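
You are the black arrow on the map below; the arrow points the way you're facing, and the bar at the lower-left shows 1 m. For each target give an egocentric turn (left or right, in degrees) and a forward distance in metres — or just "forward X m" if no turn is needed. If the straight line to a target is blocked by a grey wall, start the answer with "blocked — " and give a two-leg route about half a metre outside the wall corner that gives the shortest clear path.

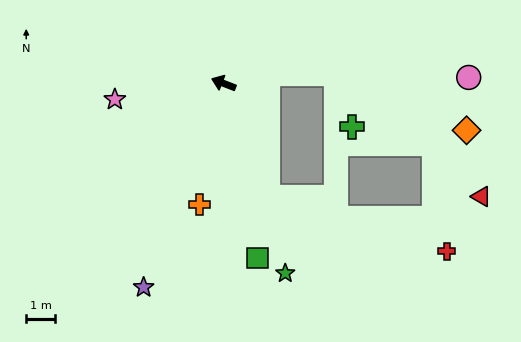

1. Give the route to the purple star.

turn left 90°, forward 7.7 m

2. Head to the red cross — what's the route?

blocked — turn left 133°, forward 4.3 m, then turn left 51°, forward 6.5 m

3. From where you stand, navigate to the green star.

turn left 129°, forward 7.0 m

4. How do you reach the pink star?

turn left 30°, forward 3.9 m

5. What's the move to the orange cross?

turn left 100°, forward 4.3 m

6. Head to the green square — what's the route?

turn left 122°, forward 6.2 m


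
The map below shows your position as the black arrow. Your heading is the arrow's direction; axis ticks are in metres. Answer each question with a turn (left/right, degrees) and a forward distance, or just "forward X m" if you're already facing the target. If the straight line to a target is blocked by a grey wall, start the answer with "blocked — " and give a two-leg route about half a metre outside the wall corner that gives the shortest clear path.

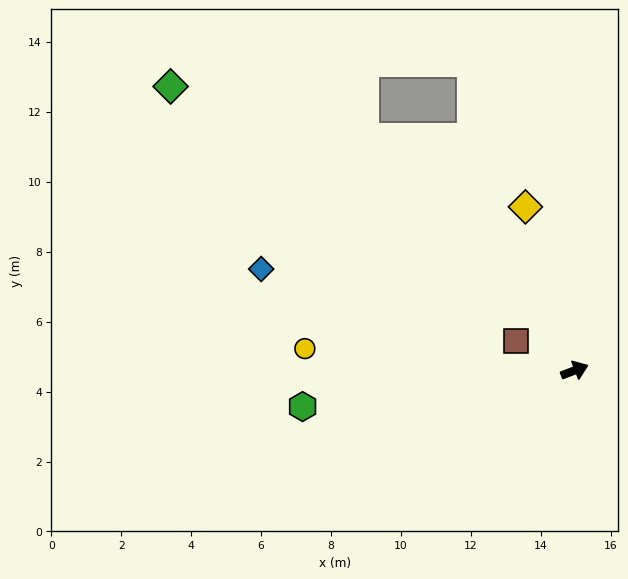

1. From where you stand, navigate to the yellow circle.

turn left 154°, forward 7.7 m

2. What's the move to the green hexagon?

turn left 167°, forward 7.8 m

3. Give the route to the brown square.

turn left 132°, forward 1.9 m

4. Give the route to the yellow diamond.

turn left 86°, forward 4.9 m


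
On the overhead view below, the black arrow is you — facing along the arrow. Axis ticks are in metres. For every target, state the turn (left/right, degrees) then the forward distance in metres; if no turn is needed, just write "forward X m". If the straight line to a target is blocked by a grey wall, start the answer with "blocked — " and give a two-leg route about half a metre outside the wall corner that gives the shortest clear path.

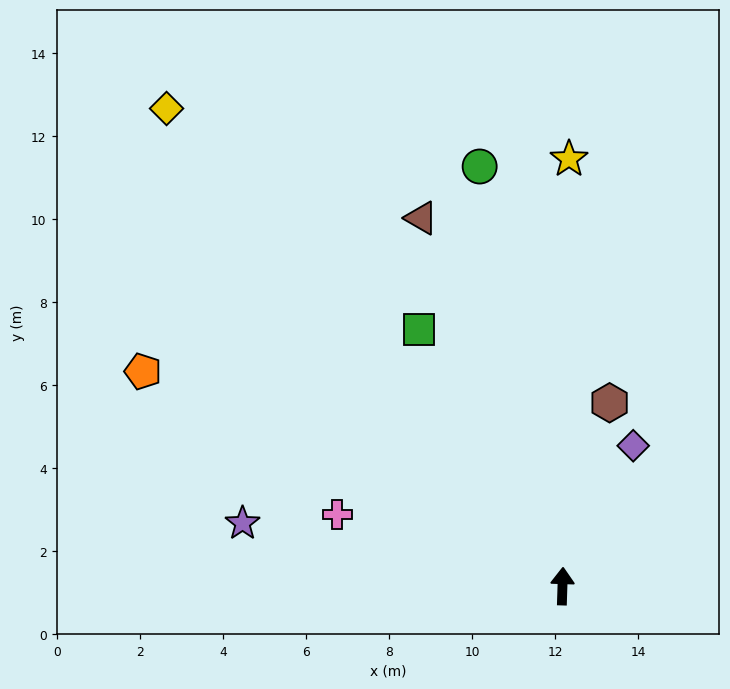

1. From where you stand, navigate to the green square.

turn left 31°, forward 7.1 m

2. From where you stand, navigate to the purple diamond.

turn right 25°, forward 3.8 m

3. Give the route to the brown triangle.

turn left 23°, forward 9.5 m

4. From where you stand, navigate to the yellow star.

forward 10.3 m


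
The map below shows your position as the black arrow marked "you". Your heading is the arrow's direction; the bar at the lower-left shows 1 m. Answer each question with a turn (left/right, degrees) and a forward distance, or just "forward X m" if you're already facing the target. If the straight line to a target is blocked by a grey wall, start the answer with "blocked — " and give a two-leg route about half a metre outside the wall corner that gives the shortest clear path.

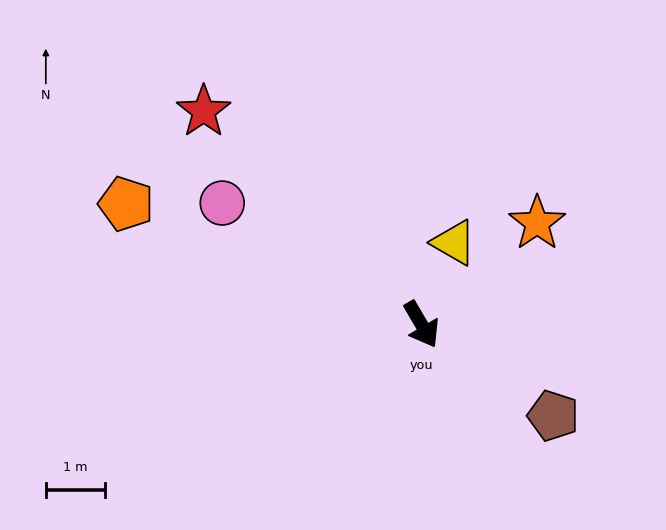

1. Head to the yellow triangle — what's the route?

turn left 128°, forward 1.5 m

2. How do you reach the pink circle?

turn right 152°, forward 3.9 m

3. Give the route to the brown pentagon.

turn left 25°, forward 2.7 m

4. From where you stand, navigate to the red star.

turn right 165°, forward 5.1 m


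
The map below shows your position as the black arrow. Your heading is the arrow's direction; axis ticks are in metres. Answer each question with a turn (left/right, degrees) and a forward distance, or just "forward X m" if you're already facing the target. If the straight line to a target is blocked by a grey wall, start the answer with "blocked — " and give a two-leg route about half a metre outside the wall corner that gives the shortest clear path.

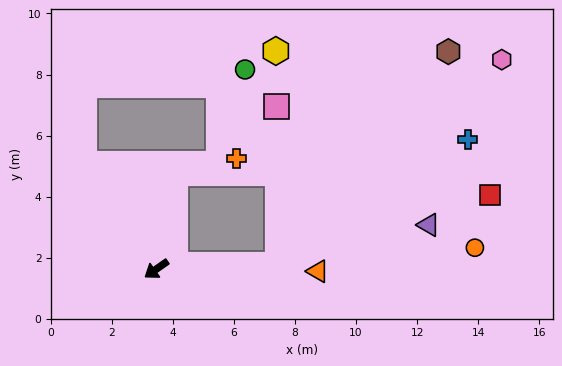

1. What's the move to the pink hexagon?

blocked — turn left 147°, forward 4.0 m, then turn left 40°, forward 9.9 m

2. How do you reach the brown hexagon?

blocked — turn left 147°, forward 4.0 m, then turn left 49°, forward 8.9 m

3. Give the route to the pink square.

blocked — turn left 147°, forward 4.0 m, then turn left 88°, forward 5.2 m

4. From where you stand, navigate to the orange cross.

blocked — turn right 136°, forward 3.2 m, then turn right 66°, forward 2.1 m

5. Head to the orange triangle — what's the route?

turn left 144°, forward 5.3 m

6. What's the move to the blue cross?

blocked — turn left 147°, forward 4.0 m, then turn left 31°, forward 7.4 m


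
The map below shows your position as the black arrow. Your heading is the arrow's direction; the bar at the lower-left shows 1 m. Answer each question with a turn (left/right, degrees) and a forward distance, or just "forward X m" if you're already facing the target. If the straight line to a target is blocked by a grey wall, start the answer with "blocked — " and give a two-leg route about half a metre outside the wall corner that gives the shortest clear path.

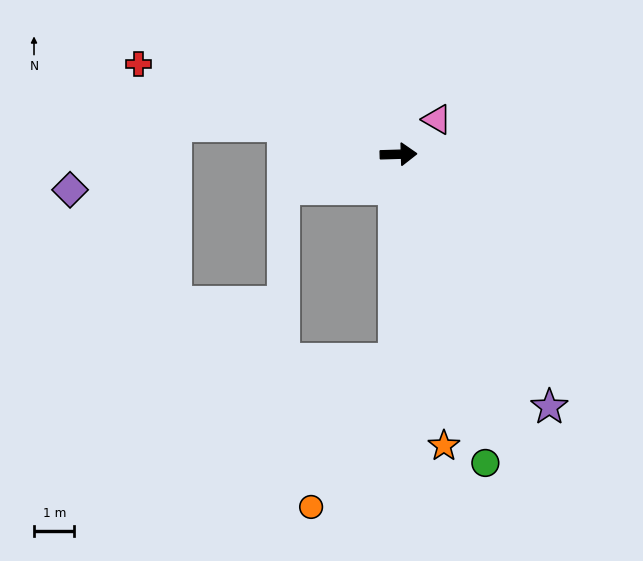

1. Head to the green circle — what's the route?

turn right 76°, forward 7.9 m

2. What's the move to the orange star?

turn right 83°, forward 7.3 m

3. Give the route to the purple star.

turn right 61°, forward 7.3 m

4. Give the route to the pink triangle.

turn left 41°, forward 1.3 m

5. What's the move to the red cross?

turn left 159°, forward 6.8 m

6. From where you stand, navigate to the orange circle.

blocked — turn right 93°, forward 5.1 m, then turn right 29°, forward 4.2 m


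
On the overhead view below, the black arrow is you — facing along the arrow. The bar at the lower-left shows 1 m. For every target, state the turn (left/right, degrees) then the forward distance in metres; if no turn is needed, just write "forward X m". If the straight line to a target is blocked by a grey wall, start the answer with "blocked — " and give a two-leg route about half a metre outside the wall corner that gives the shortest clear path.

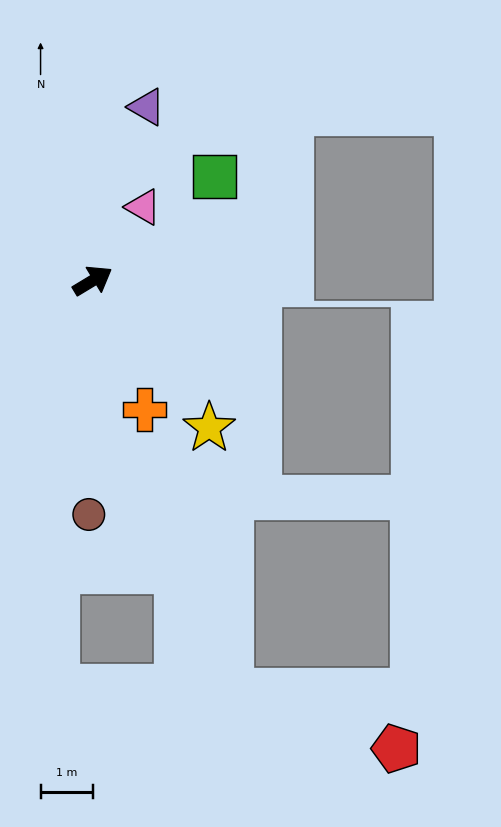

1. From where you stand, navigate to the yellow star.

turn right 83°, forward 3.6 m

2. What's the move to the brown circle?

turn right 122°, forward 4.4 m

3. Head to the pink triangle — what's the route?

turn left 24°, forward 1.7 m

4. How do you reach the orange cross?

turn right 99°, forward 2.6 m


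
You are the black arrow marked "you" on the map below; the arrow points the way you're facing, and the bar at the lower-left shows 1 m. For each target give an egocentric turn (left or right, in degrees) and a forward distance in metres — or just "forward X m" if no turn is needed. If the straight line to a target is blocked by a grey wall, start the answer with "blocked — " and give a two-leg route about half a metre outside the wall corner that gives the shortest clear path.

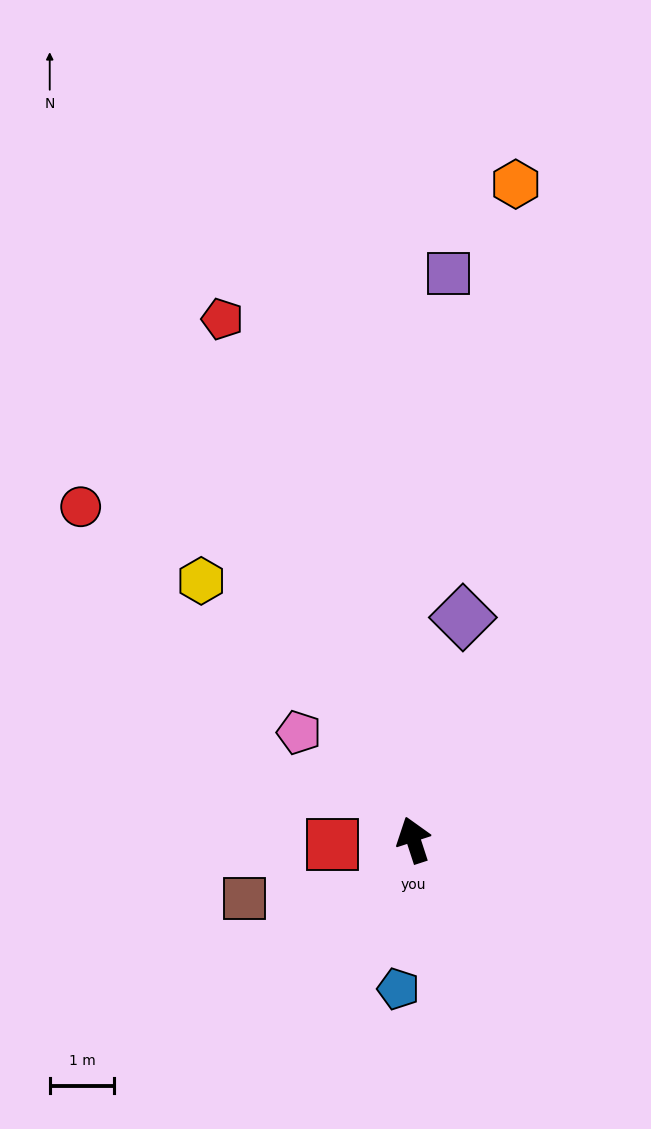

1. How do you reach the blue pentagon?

turn left 156°, forward 2.3 m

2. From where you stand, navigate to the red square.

turn left 75°, forward 1.3 m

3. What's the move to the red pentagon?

turn left 2°, forward 8.6 m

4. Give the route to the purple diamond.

turn right 31°, forward 3.5 m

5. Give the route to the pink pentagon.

turn left 29°, forward 2.4 m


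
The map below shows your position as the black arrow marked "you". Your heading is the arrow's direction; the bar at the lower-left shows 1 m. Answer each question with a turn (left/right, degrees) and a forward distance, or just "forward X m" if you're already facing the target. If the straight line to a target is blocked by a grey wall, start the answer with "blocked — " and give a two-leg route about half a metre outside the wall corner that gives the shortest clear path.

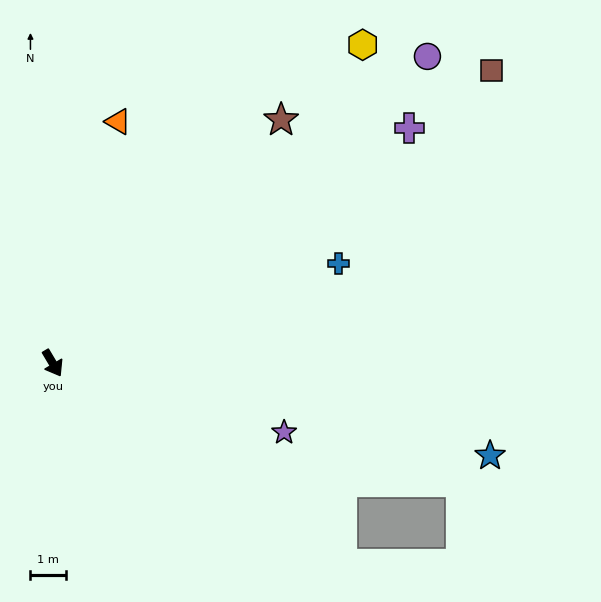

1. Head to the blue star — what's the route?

turn left 47°, forward 12.6 m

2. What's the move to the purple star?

turn left 43°, forward 6.8 m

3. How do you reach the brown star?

turn left 106°, forward 9.4 m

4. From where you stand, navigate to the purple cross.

turn left 93°, forward 12.0 m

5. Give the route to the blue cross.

turn left 78°, forward 8.5 m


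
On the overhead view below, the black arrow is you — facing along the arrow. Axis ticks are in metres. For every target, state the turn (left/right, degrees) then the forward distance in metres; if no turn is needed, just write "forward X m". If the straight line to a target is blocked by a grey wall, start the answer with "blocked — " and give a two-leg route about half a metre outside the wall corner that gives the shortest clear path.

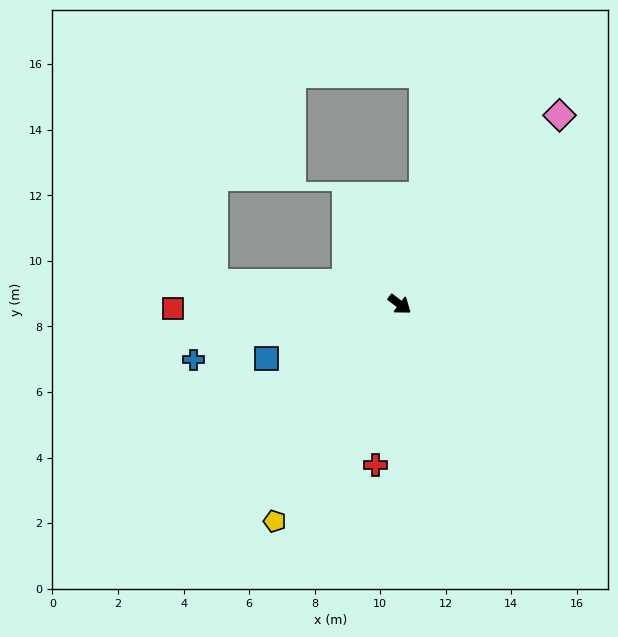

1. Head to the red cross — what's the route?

turn right 61°, forward 4.9 m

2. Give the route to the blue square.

turn right 121°, forward 4.4 m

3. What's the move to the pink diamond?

turn left 87°, forward 7.5 m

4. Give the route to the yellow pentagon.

turn right 83°, forward 7.6 m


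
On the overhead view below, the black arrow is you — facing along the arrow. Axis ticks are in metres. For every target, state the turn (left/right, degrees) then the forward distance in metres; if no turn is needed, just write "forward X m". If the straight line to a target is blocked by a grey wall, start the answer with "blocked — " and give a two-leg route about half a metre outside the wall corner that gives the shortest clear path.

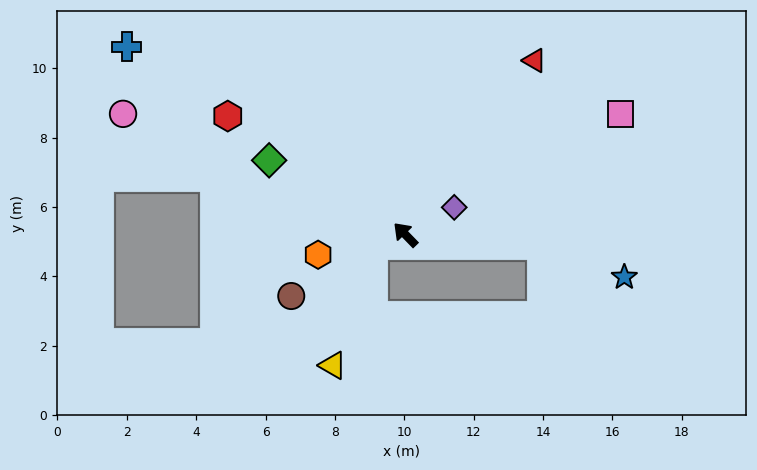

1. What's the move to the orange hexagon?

turn left 59°, forward 2.6 m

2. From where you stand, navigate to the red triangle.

turn right 81°, forward 6.2 m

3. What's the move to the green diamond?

turn left 17°, forward 4.5 m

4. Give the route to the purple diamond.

turn right 105°, forward 1.6 m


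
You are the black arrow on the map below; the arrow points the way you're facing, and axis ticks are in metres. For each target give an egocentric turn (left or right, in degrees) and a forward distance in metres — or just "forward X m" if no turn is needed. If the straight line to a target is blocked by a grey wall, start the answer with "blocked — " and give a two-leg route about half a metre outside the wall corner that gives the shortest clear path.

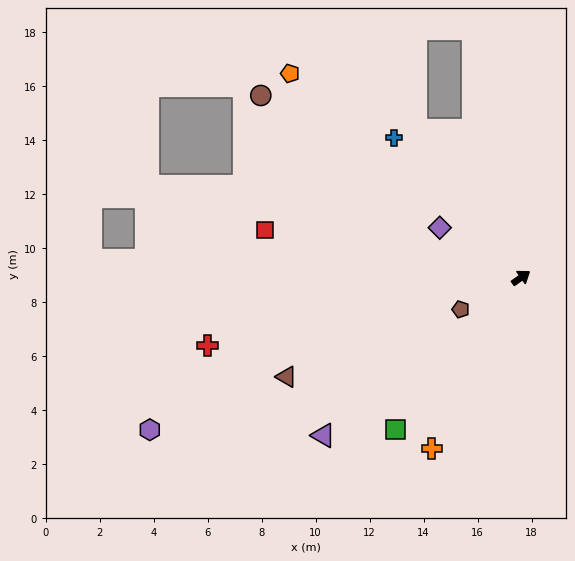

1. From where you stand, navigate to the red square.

turn left 134°, forward 9.6 m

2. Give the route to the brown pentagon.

turn left 172°, forward 2.5 m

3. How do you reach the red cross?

turn left 157°, forward 11.9 m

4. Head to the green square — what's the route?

turn right 165°, forward 7.3 m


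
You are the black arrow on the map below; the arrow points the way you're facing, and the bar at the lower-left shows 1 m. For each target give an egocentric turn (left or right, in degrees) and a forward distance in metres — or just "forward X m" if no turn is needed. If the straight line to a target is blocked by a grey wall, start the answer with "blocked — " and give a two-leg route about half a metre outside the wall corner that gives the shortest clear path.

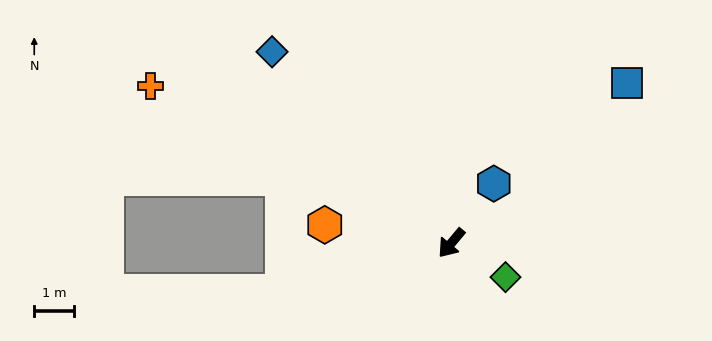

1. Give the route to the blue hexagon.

turn right 176°, forward 1.8 m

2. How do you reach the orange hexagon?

turn right 58°, forward 3.2 m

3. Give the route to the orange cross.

turn right 78°, forward 8.5 m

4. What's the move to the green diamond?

turn left 98°, forward 1.6 m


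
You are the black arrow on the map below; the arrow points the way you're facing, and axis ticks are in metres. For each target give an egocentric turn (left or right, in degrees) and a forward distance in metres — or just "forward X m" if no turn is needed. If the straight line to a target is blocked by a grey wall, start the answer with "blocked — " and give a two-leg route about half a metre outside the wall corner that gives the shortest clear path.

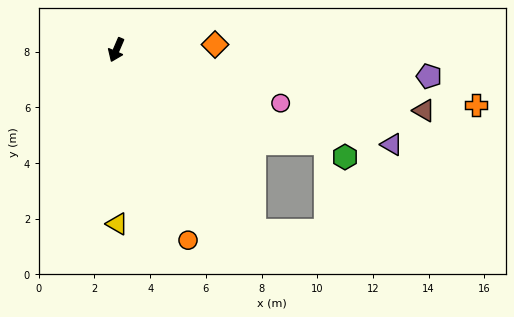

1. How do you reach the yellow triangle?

turn left 24°, forward 6.2 m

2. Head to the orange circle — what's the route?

turn left 44°, forward 7.3 m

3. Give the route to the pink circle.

turn left 95°, forward 6.2 m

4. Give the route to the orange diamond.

turn left 116°, forward 3.6 m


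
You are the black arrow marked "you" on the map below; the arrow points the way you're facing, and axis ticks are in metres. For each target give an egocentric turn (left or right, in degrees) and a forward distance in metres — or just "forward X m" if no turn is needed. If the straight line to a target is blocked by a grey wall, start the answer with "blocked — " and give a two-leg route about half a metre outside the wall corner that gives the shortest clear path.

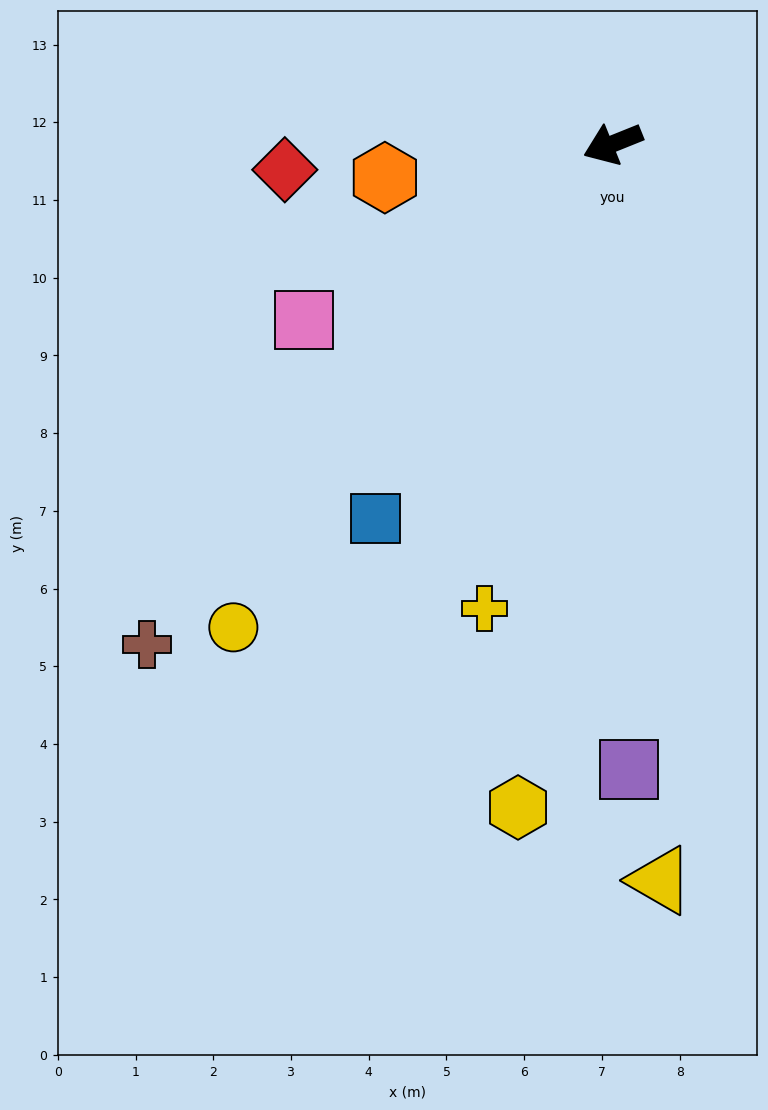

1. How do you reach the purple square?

turn left 70°, forward 8.1 m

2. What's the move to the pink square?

turn left 8°, forward 4.6 m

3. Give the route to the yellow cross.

turn left 53°, forward 6.2 m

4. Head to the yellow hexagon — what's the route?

turn left 60°, forward 8.6 m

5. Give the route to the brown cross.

turn left 25°, forward 8.8 m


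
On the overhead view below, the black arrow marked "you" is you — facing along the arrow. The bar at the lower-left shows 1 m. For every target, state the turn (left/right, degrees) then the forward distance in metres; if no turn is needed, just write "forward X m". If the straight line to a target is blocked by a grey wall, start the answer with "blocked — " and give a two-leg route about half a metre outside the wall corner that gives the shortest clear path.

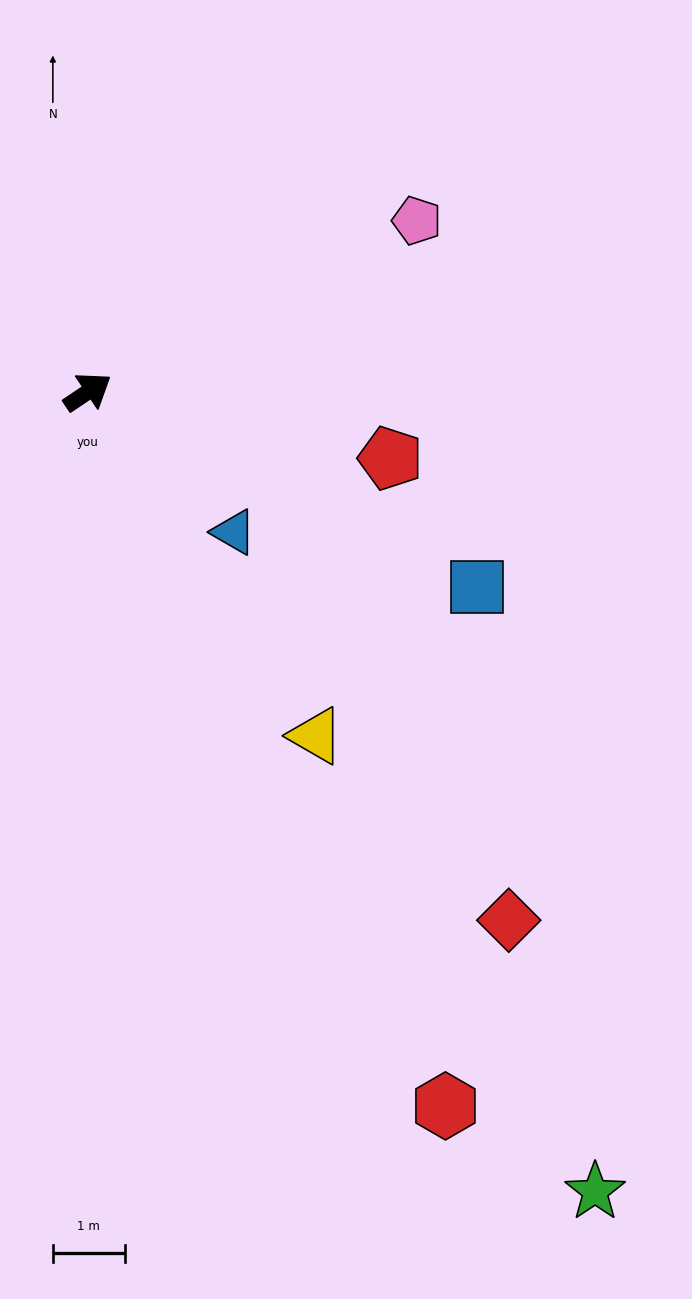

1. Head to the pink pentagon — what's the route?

turn right 6°, forward 5.1 m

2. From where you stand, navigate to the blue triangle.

turn right 78°, forward 2.8 m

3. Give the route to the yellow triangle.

turn right 90°, forward 5.7 m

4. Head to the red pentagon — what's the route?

turn right 46°, forward 4.3 m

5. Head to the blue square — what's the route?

turn right 61°, forward 6.0 m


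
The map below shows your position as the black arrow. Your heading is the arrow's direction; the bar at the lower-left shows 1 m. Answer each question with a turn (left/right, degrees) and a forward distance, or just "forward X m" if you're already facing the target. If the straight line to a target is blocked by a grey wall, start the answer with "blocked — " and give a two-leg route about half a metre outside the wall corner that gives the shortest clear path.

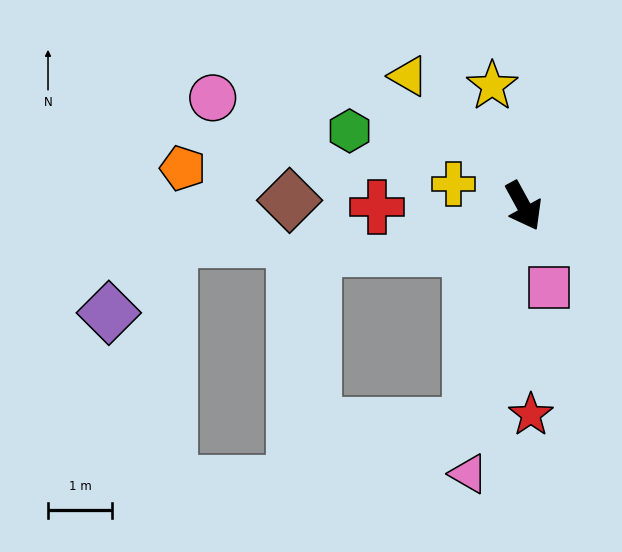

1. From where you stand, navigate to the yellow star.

turn left 166°, forward 1.9 m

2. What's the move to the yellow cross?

turn right 136°, forward 1.1 m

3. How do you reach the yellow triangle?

turn right 167°, forward 2.7 m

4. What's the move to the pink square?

turn right 11°, forward 1.3 m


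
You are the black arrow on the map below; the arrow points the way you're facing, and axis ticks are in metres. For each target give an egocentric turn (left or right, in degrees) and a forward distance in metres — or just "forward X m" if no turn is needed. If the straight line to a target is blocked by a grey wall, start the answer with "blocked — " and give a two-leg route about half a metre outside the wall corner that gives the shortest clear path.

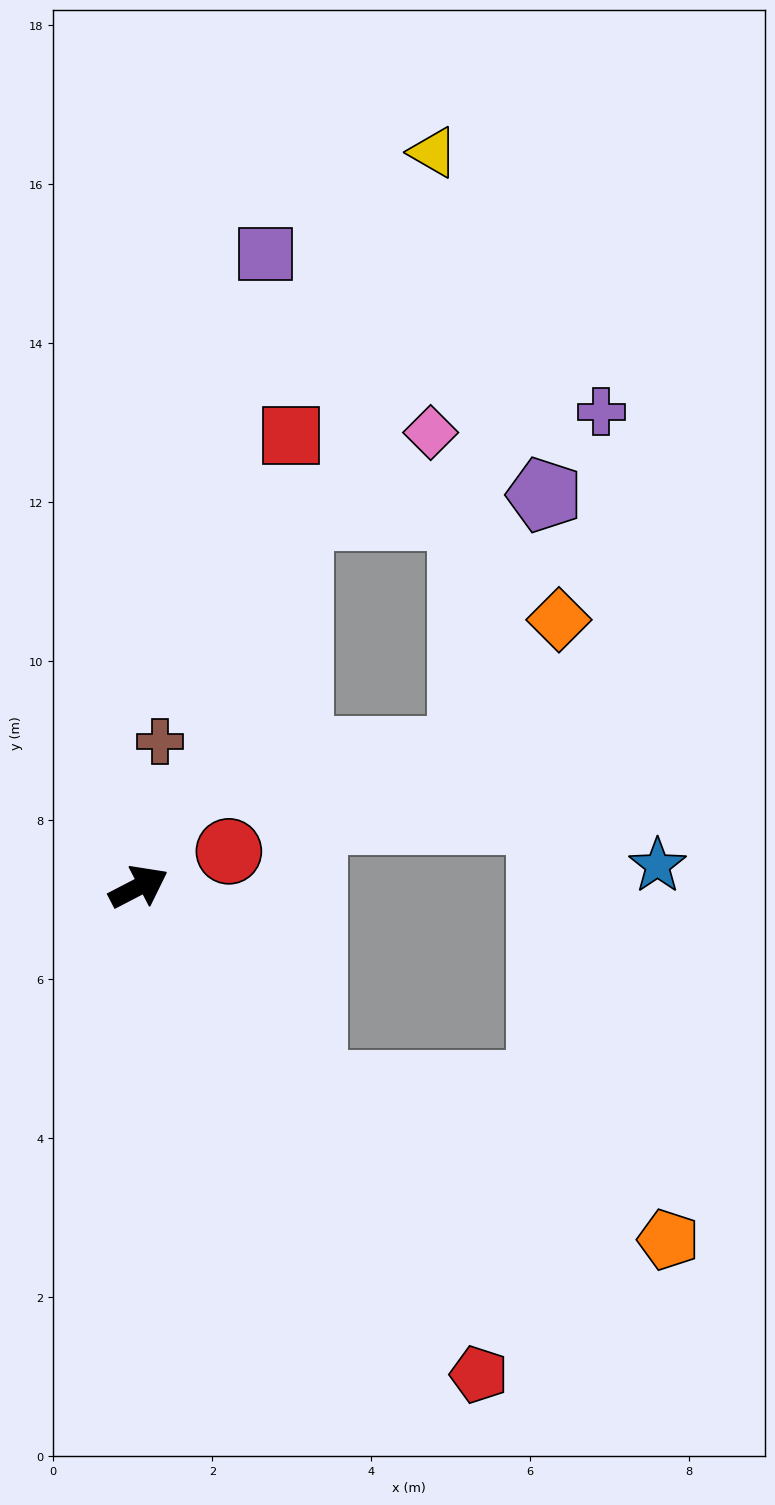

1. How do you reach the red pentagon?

turn right 83°, forward 7.5 m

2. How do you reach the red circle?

turn right 6°, forward 1.2 m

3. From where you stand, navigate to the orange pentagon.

blocked — turn right 76°, forward 3.3 m, then turn left 25°, forward 4.9 m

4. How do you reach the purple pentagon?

blocked — turn left 39°, forward 5.1 m, then turn right 61°, forward 3.1 m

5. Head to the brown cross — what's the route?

turn left 54°, forward 1.9 m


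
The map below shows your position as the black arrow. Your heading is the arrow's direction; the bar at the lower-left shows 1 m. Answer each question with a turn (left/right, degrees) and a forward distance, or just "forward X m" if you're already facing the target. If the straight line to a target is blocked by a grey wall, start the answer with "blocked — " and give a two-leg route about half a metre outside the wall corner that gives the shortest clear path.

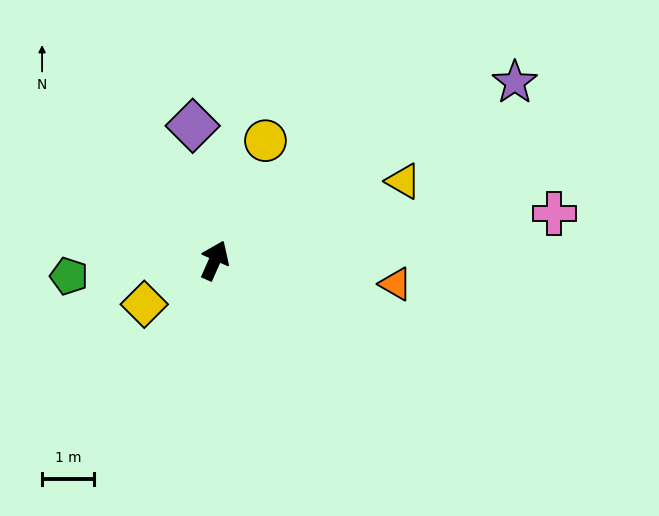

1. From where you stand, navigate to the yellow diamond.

turn left 146°, forward 1.6 m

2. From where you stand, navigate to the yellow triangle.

turn right 43°, forward 3.9 m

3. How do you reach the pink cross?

turn right 58°, forward 6.6 m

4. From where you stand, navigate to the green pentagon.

turn left 120°, forward 2.8 m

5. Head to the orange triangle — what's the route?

turn right 74°, forward 3.5 m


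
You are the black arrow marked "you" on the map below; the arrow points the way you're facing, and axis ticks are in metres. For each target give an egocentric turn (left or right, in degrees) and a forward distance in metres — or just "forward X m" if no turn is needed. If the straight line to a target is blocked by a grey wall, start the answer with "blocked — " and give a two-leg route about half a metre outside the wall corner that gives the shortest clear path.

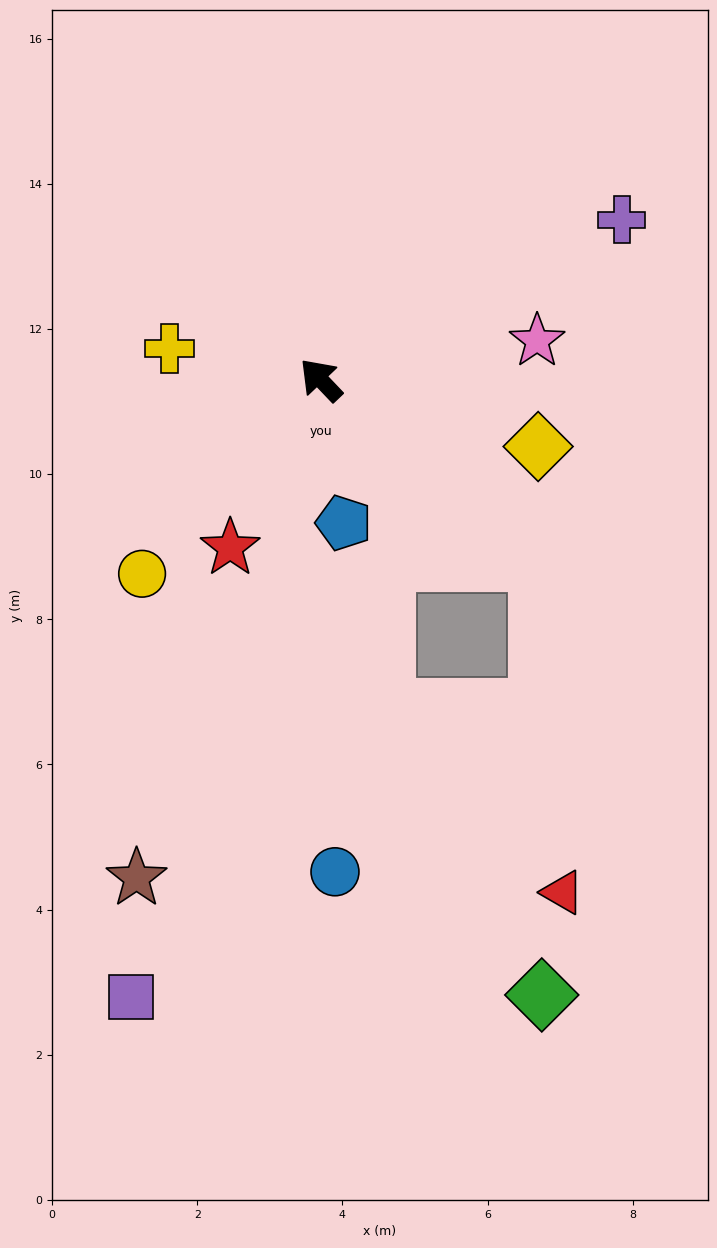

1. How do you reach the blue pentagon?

turn left 146°, forward 2.0 m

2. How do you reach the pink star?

turn right 123°, forward 3.0 m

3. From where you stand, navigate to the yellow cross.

turn left 35°, forward 2.1 m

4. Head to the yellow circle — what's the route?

turn left 94°, forward 3.6 m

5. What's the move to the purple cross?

turn right 106°, forward 4.7 m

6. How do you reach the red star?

turn left 108°, forward 2.6 m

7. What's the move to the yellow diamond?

turn right 151°, forward 3.1 m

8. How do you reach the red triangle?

blocked — turn right 173°, forward 3.9 m, then turn right 47°, forward 4.6 m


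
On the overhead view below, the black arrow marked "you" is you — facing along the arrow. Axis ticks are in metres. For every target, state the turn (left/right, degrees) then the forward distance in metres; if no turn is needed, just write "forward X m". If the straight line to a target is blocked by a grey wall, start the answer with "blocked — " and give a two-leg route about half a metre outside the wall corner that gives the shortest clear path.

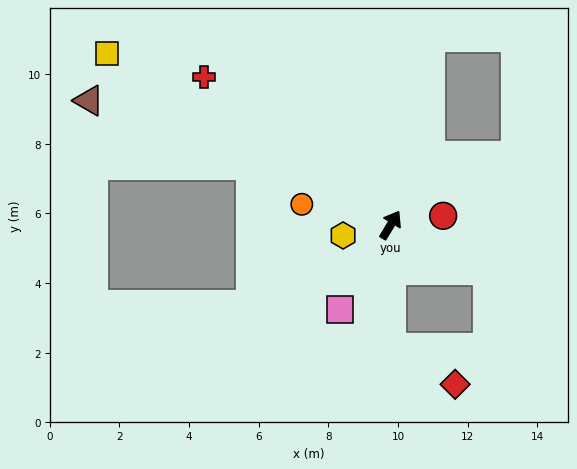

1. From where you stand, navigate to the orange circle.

turn left 108°, forward 2.6 m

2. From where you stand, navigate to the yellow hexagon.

turn left 134°, forward 1.4 m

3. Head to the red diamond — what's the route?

blocked — turn right 149°, forward 3.5 m, then turn left 61°, forward 2.1 m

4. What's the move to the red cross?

turn left 83°, forward 6.8 m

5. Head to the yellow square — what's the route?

turn left 90°, forward 9.5 m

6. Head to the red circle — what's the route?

turn right 49°, forward 1.5 m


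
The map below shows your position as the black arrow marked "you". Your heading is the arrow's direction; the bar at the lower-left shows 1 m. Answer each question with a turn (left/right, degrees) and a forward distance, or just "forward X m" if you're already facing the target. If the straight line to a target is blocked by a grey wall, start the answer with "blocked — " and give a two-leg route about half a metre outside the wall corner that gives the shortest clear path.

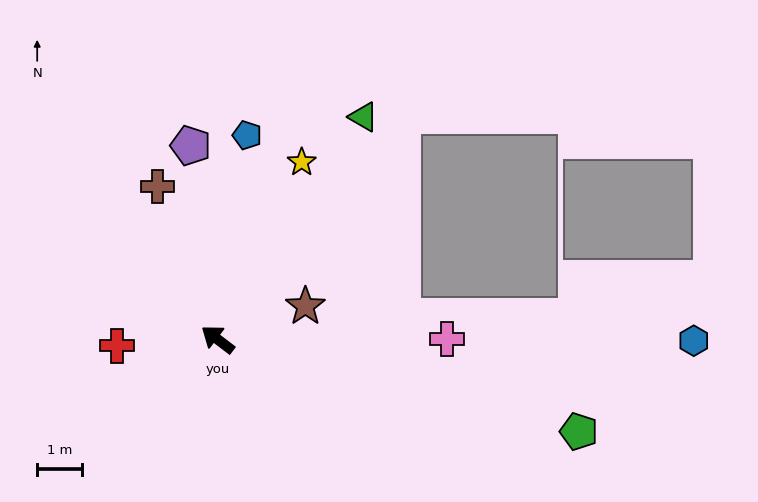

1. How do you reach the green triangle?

turn right 86°, forward 6.0 m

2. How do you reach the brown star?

turn right 122°, forward 2.1 m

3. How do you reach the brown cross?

turn right 31°, forward 3.7 m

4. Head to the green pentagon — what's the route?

turn right 157°, forward 8.4 m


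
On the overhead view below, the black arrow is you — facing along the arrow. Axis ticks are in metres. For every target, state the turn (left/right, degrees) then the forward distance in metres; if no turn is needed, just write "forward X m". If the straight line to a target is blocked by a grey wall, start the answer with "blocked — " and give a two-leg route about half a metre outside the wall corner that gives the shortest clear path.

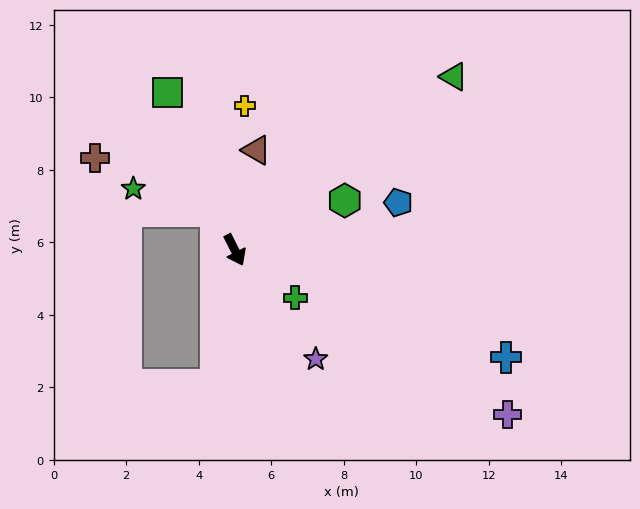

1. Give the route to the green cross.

turn left 25°, forward 2.1 m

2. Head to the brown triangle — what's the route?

turn left 141°, forward 2.8 m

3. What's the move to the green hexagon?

turn left 87°, forward 3.3 m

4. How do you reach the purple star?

turn left 10°, forward 3.7 m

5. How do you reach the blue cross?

turn left 42°, forward 8.1 m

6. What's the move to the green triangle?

turn left 102°, forward 7.7 m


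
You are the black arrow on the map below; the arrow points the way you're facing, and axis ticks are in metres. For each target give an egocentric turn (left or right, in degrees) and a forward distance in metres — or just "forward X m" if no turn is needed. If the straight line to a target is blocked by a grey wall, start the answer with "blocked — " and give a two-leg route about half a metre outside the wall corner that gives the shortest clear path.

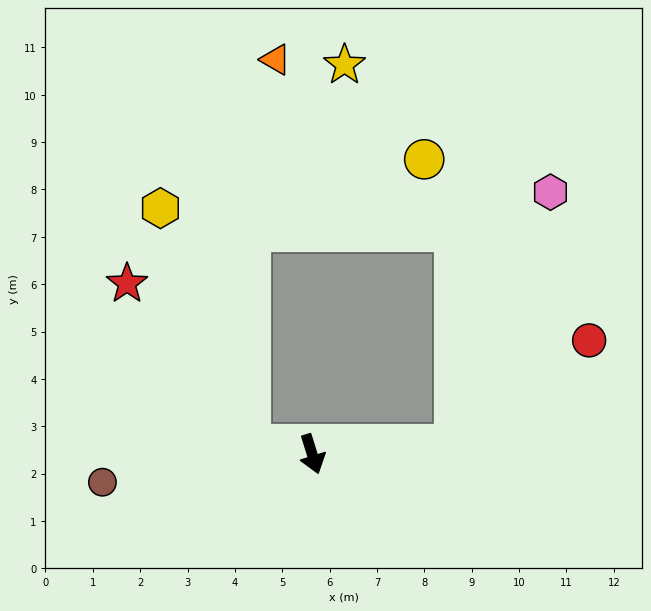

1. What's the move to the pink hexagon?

blocked — turn left 77°, forward 3.0 m, then turn left 65°, forward 5.7 m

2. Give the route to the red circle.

blocked — turn left 77°, forward 3.0 m, then turn left 33°, forward 3.6 m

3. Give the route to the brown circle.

turn right 100°, forward 4.5 m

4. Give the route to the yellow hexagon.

blocked — turn right 116°, forward 1.3 m, then turn right 60°, forward 5.3 m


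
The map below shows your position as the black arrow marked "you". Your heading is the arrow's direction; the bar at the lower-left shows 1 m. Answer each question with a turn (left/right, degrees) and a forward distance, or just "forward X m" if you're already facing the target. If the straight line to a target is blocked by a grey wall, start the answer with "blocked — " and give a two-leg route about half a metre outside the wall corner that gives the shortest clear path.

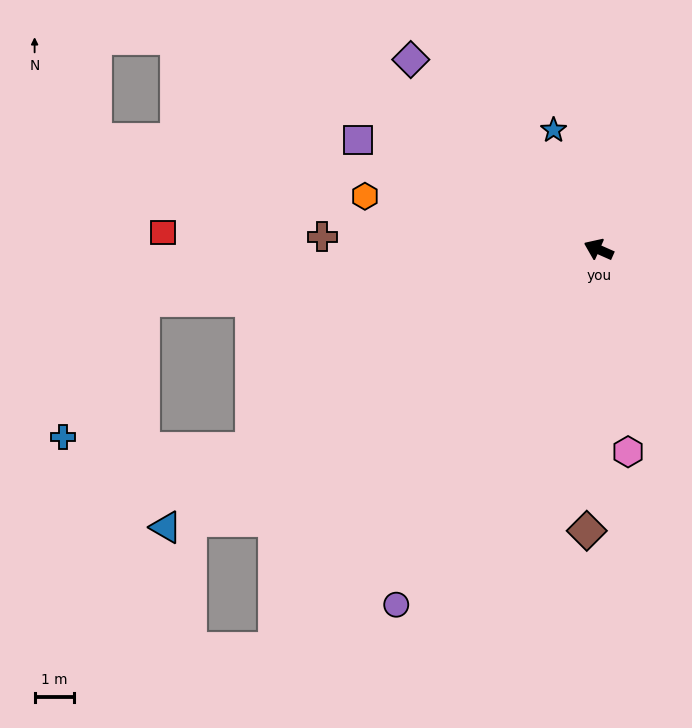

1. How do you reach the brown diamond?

turn left 111°, forward 7.2 m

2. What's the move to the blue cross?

blocked — turn left 30°, forward 11.6 m, then turn left 54°, forward 4.0 m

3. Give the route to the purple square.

forward 6.7 m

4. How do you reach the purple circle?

turn left 84°, forward 10.4 m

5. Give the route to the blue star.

turn right 45°, forward 3.2 m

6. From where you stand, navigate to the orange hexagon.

turn left 11°, forward 6.1 m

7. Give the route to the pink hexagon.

turn left 122°, forward 5.2 m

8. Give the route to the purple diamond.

turn right 21°, forward 6.8 m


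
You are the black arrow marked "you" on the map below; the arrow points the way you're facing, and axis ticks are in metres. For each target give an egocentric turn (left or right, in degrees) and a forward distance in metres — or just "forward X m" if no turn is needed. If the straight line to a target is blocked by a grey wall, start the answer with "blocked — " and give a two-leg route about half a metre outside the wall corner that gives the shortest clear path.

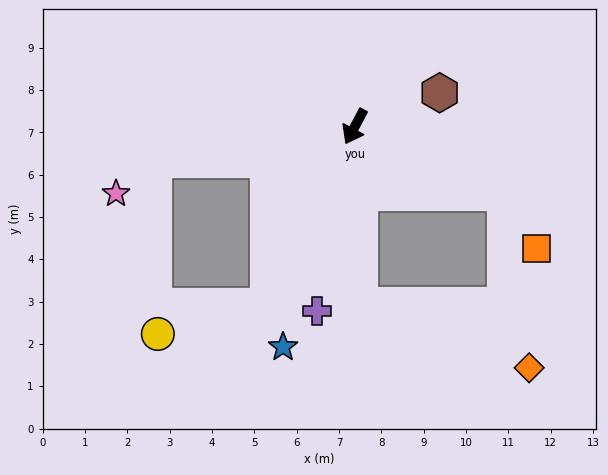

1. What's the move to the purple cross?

turn left 16°, forward 4.4 m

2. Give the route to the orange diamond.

blocked — turn left 30°, forward 4.2 m, then turn left 68°, forward 4.3 m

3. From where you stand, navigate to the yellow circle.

blocked — turn left 2°, forward 4.7 m, then turn right 50°, forward 2.7 m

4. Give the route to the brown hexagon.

turn left 140°, forward 2.2 m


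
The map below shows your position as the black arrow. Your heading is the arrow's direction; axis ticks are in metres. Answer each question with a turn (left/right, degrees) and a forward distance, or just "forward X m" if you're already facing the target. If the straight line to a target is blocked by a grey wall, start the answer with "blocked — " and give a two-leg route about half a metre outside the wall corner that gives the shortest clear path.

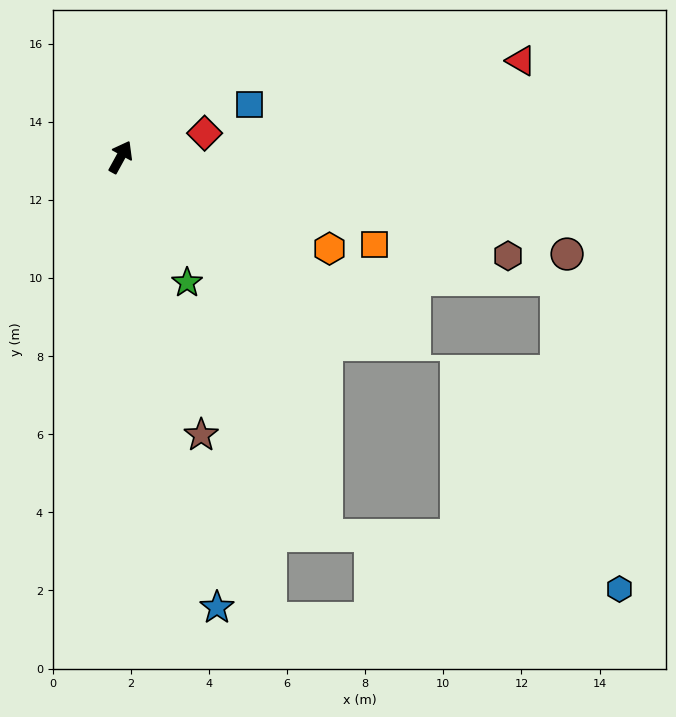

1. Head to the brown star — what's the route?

turn right 135°, forward 7.4 m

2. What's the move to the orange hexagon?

turn right 85°, forward 5.8 m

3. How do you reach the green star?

turn right 123°, forward 3.6 m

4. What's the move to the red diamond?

turn right 45°, forward 2.2 m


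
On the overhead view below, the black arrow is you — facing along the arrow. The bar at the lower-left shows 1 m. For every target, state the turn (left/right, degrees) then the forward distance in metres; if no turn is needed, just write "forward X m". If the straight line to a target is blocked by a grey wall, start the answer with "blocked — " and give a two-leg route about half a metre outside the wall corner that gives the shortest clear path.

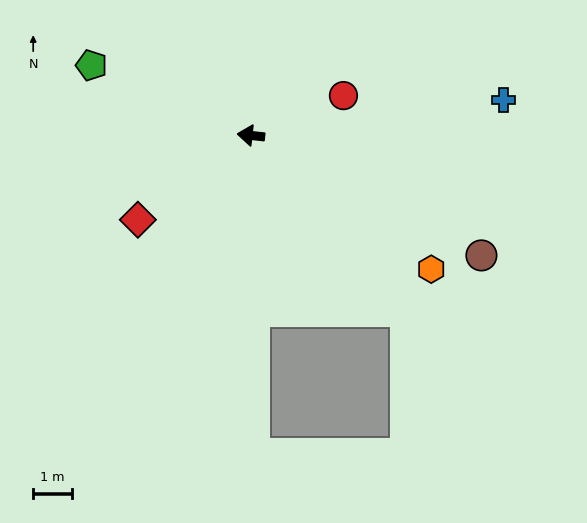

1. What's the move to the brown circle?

turn left 159°, forward 6.8 m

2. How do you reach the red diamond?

turn left 43°, forward 3.7 m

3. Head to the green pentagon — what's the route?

turn right 17°, forward 4.5 m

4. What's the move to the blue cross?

turn right 166°, forward 6.6 m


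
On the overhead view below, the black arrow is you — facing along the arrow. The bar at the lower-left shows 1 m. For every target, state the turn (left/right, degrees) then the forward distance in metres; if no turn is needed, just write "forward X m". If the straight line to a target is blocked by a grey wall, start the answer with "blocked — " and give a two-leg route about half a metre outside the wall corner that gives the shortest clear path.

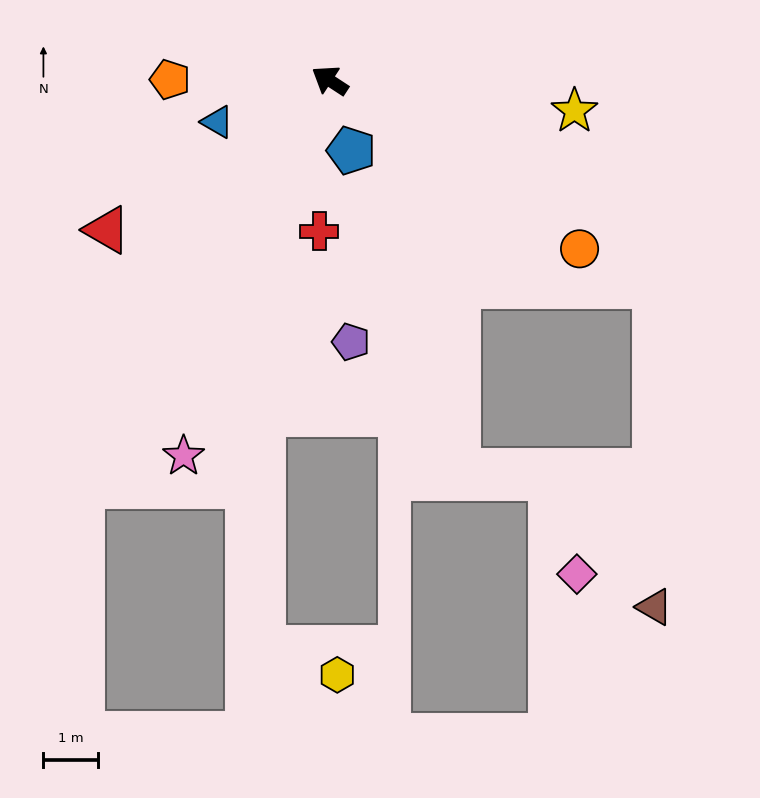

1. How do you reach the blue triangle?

turn left 53°, forward 2.2 m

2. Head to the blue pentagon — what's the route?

turn left 140°, forward 1.3 m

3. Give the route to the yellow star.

turn right 154°, forward 4.5 m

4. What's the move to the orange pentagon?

turn left 33°, forward 2.9 m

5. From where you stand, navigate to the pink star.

turn left 102°, forward 7.4 m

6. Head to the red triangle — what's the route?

turn left 67°, forward 4.9 m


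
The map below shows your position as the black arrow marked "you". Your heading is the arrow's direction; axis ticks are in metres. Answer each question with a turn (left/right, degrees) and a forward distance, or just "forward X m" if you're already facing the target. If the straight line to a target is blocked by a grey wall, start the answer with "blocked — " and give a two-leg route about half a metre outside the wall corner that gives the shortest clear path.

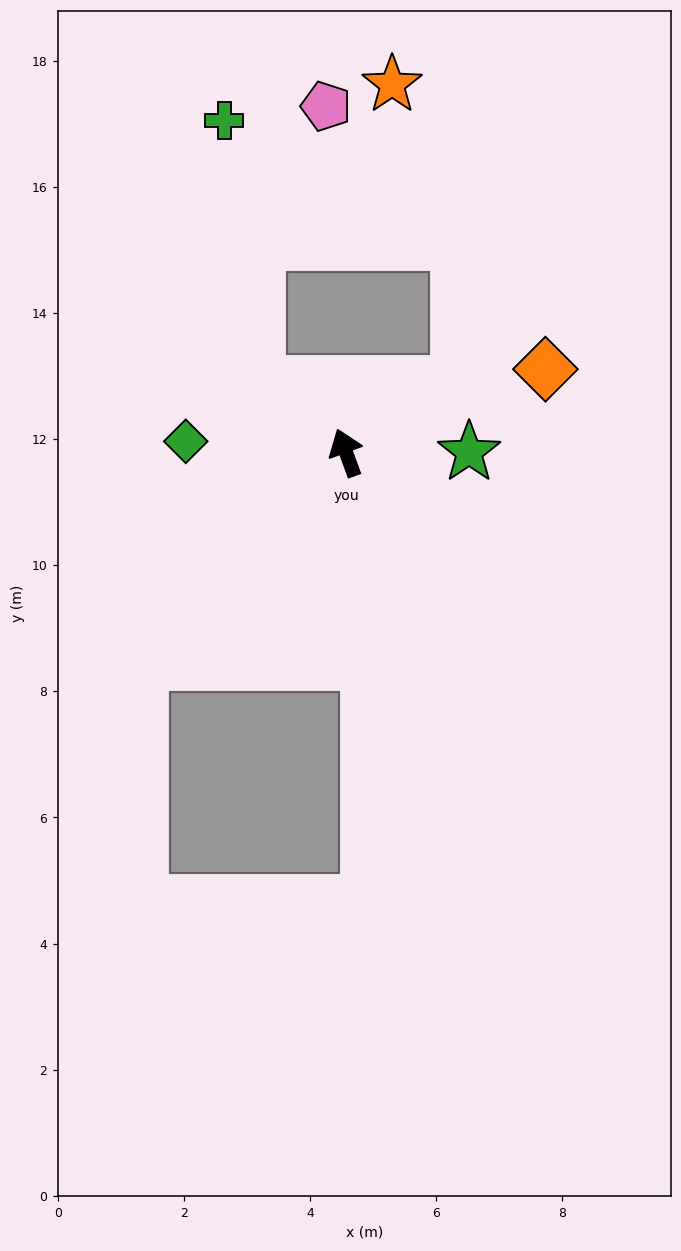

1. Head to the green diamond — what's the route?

turn left 66°, forward 2.5 m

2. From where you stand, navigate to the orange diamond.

turn right 87°, forward 3.4 m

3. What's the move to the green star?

turn right 110°, forward 2.0 m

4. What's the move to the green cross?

blocked — turn left 31°, forward 1.8 m, then turn right 44°, forward 4.2 m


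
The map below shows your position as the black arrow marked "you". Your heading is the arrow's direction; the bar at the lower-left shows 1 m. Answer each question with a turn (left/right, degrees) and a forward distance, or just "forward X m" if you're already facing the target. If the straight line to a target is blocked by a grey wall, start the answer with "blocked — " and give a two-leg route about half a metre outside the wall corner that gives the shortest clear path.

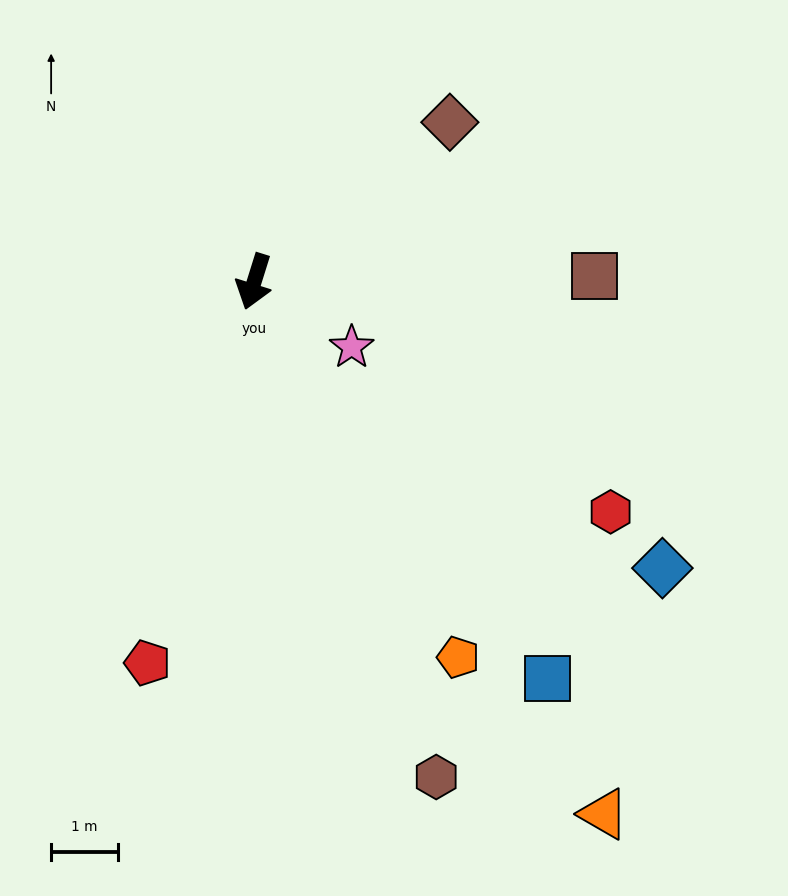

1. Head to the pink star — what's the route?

turn left 73°, forward 1.8 m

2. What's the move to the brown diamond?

turn left 147°, forward 3.8 m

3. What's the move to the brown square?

turn left 108°, forward 5.1 m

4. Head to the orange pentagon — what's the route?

turn left 46°, forward 6.4 m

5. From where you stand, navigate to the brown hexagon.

turn left 38°, forward 7.9 m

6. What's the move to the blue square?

turn left 54°, forward 7.4 m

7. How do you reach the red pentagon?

forward 5.9 m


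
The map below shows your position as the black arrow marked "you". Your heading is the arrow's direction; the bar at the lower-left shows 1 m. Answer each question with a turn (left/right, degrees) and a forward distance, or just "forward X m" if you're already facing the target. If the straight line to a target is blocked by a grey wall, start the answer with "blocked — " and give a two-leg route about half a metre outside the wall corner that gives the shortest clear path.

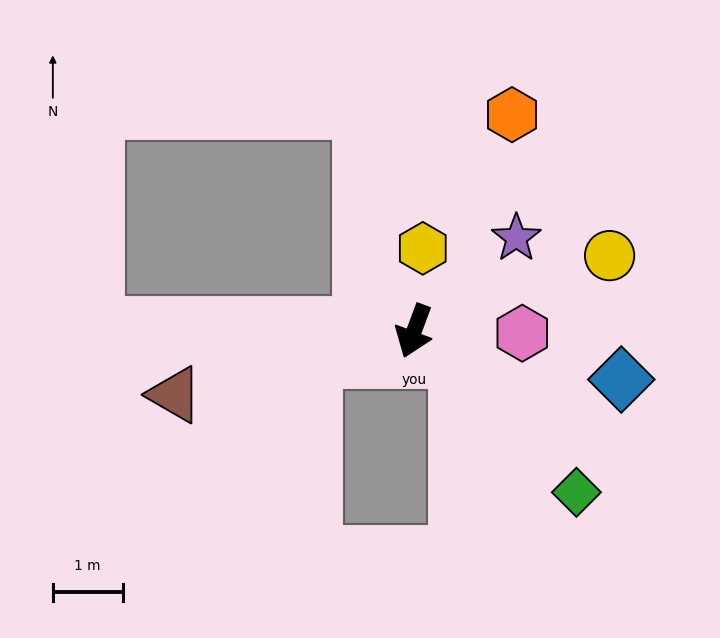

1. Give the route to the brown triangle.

turn right 55°, forward 3.6 m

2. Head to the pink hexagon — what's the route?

turn left 109°, forward 1.6 m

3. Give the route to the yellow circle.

turn left 132°, forward 3.0 m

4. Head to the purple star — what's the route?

turn left 153°, forward 2.0 m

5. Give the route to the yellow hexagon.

turn right 166°, forward 1.2 m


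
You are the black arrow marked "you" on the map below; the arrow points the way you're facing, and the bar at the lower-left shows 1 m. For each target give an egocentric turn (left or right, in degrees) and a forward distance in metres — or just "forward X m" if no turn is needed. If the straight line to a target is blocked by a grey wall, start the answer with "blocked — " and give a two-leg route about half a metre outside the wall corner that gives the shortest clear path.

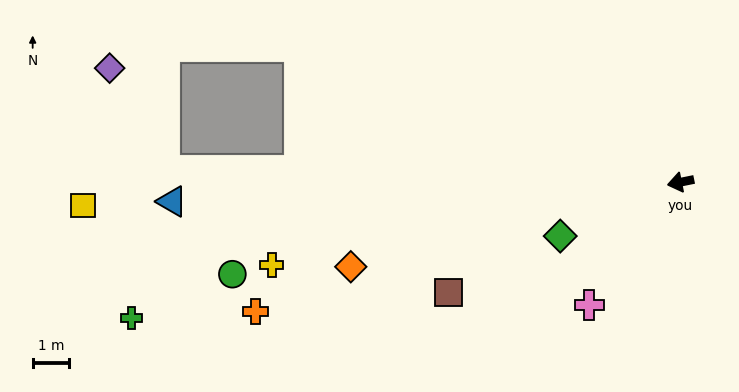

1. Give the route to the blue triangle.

turn right 9°, forward 14.0 m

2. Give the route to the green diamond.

turn left 13°, forward 3.6 m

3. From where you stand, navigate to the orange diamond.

turn left 3°, forward 9.4 m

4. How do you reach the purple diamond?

blocked — turn right 13°, forward 14.2 m, then turn right 60°, forward 3.2 m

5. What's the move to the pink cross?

turn left 42°, forward 4.2 m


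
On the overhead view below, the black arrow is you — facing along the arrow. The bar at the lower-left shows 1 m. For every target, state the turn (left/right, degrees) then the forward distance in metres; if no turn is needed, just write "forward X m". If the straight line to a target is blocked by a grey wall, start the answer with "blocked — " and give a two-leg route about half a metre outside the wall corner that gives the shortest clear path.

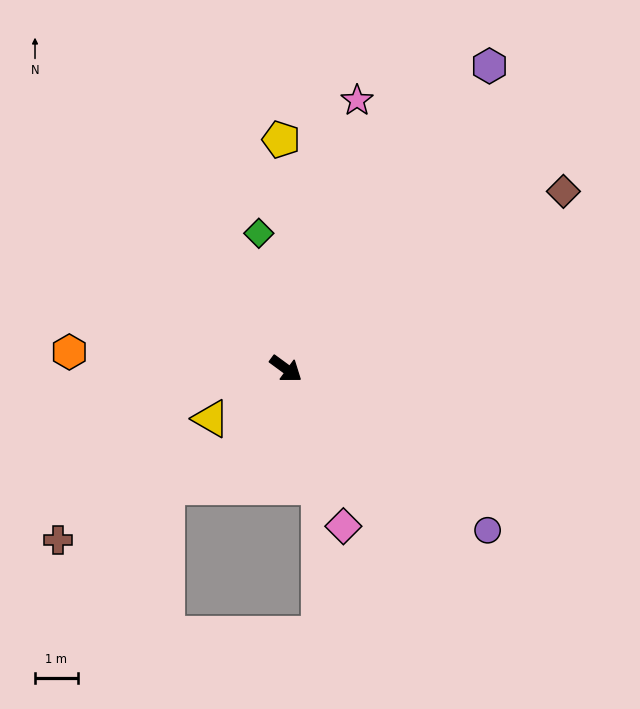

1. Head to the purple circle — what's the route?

turn right 2°, forward 6.0 m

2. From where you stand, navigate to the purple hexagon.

turn left 92°, forward 8.5 m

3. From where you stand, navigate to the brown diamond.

turn left 69°, forward 7.7 m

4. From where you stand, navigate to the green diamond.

turn left 138°, forward 3.2 m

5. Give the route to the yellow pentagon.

turn left 127°, forward 5.3 m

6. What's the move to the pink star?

turn left 111°, forward 6.5 m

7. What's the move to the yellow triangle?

turn right 110°, forward 2.1 m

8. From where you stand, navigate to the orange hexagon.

turn right 148°, forward 5.1 m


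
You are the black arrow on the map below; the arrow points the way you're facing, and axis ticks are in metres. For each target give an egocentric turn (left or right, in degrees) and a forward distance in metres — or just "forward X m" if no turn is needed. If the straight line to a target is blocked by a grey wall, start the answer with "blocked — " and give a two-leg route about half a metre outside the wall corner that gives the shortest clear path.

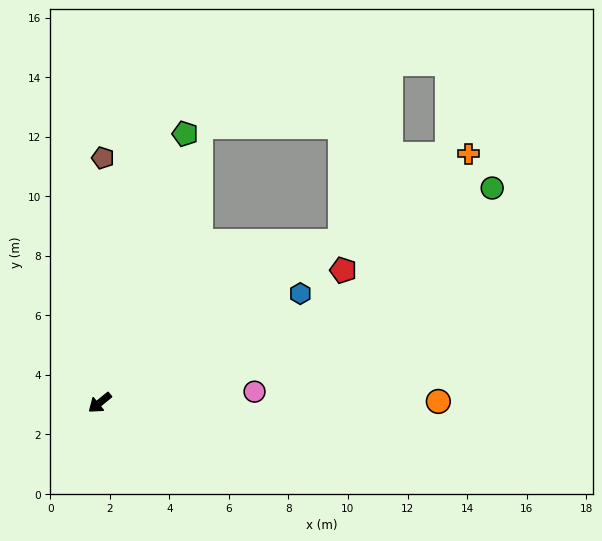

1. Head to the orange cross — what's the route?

turn left 175°, forward 14.9 m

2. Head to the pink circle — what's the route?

turn left 145°, forward 5.2 m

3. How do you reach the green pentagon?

turn right 147°, forward 9.5 m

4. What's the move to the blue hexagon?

turn left 170°, forward 7.7 m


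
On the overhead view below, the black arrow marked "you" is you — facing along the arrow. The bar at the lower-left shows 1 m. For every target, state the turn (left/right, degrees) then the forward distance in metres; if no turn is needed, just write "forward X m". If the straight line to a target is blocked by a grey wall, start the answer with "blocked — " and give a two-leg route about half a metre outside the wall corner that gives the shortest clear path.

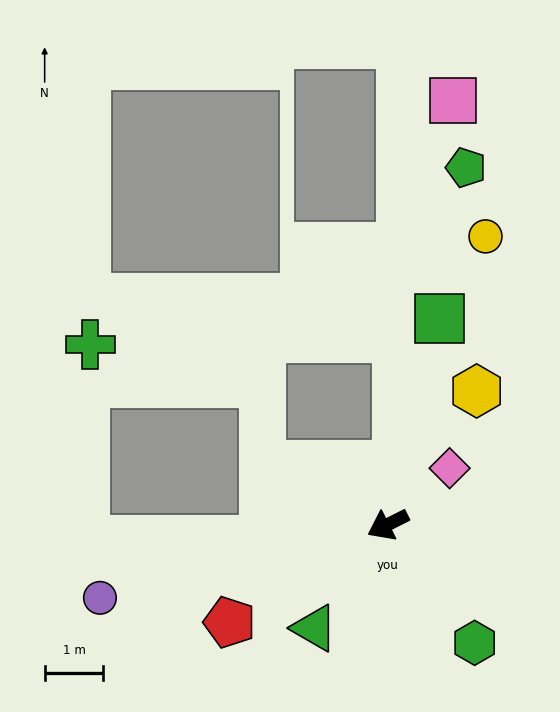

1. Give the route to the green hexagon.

turn left 100°, forward 2.5 m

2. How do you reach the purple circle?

turn right 12°, forward 5.1 m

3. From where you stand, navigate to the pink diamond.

turn right 164°, forward 1.4 m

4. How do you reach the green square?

turn right 131°, forward 3.6 m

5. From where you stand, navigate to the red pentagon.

turn left 5°, forward 3.2 m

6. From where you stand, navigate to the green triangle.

turn left 28°, forward 2.2 m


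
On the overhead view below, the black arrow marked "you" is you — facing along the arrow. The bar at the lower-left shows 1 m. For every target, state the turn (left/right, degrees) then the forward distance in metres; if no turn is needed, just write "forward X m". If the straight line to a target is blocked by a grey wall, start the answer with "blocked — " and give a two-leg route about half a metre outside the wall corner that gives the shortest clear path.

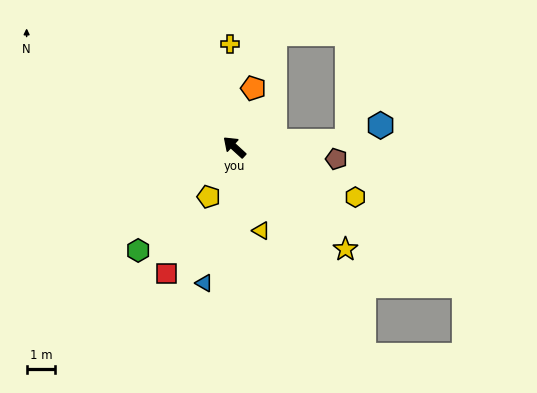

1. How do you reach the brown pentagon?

turn right 144°, forward 3.6 m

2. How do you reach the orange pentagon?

turn right 65°, forward 2.1 m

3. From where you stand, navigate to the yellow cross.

turn right 45°, forward 3.6 m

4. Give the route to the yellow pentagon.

turn left 105°, forward 1.9 m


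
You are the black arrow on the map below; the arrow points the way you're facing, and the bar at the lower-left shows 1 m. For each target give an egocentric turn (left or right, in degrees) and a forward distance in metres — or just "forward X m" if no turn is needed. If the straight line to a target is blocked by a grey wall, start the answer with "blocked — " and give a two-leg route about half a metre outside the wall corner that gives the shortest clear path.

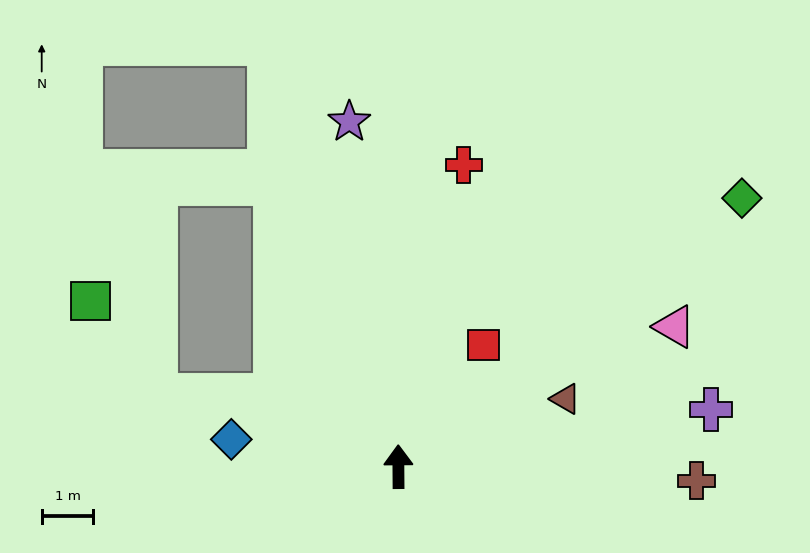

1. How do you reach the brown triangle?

turn right 68°, forward 3.5 m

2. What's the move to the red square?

turn right 35°, forward 2.9 m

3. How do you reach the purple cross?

turn right 80°, forward 6.2 m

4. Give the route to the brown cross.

turn right 93°, forward 5.8 m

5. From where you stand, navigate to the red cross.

turn right 13°, forward 6.0 m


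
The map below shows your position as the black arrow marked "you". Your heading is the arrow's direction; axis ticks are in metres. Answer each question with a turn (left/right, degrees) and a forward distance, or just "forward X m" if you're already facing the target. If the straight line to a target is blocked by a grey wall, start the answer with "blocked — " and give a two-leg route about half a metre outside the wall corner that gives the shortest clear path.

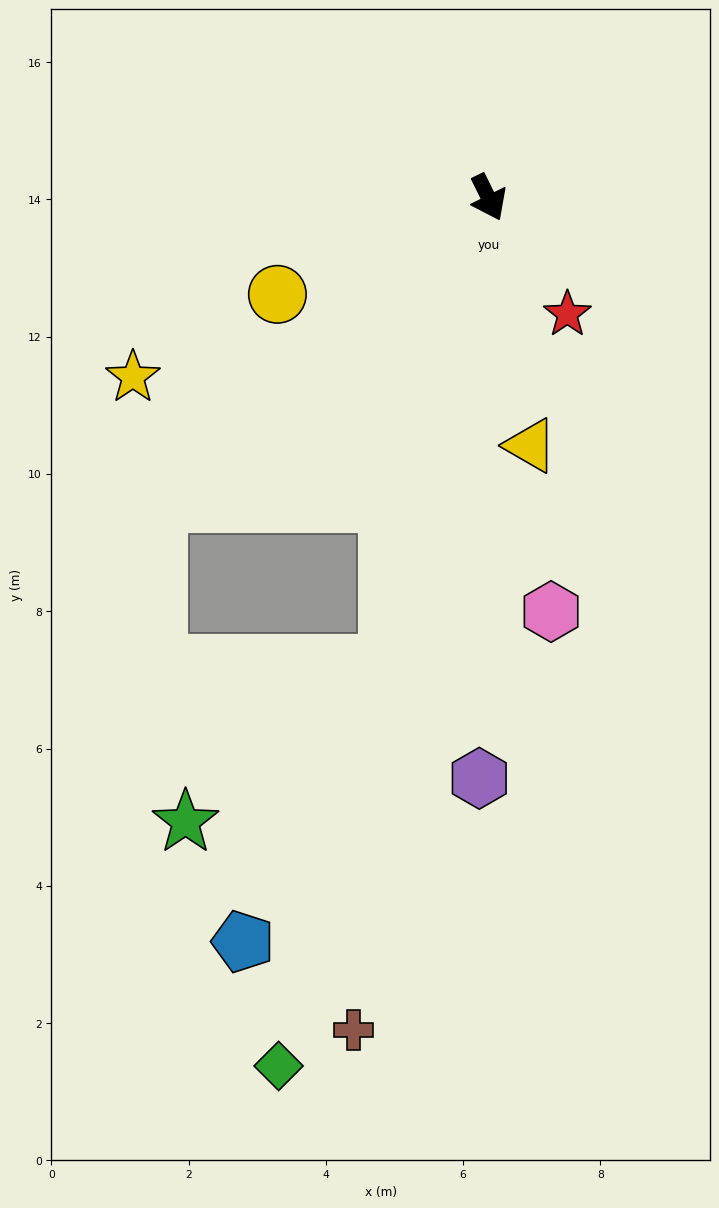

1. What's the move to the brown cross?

turn right 36°, forward 12.3 m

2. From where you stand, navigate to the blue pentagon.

blocked — turn right 38°, forward 6.9 m, then turn right 16°, forward 4.6 m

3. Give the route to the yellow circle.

turn right 92°, forward 3.4 m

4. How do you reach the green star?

blocked — turn right 38°, forward 6.9 m, then turn right 40°, forward 3.7 m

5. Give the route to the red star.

turn left 8°, forward 2.1 m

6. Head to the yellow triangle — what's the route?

turn right 17°, forward 3.7 m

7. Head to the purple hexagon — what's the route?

turn right 27°, forward 8.5 m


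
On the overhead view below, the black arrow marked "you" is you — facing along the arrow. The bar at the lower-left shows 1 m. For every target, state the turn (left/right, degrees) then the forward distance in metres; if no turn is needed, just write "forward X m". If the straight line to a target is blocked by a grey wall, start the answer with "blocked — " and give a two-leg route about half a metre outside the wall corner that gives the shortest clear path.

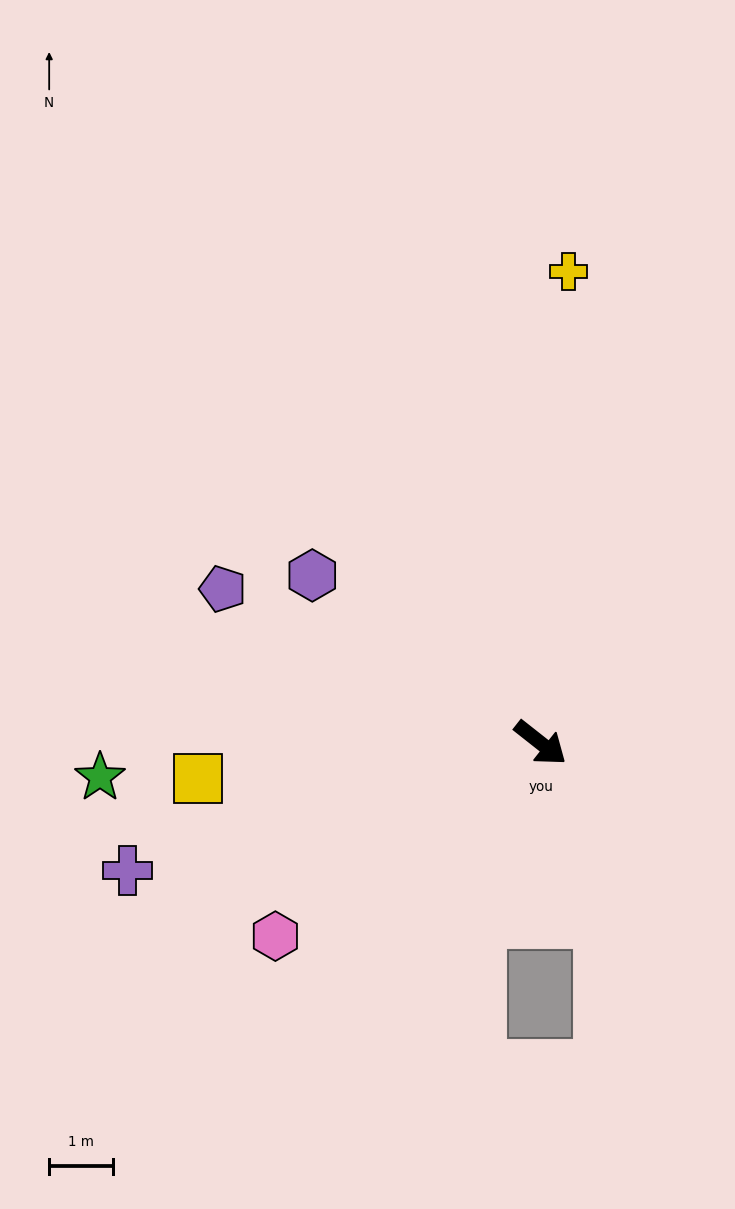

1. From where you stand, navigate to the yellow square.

turn right 136°, forward 5.4 m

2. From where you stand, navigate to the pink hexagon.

turn right 106°, forward 5.1 m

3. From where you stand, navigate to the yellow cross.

turn left 125°, forward 7.4 m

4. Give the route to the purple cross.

turn right 125°, forward 6.8 m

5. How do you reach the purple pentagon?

turn right 168°, forward 5.5 m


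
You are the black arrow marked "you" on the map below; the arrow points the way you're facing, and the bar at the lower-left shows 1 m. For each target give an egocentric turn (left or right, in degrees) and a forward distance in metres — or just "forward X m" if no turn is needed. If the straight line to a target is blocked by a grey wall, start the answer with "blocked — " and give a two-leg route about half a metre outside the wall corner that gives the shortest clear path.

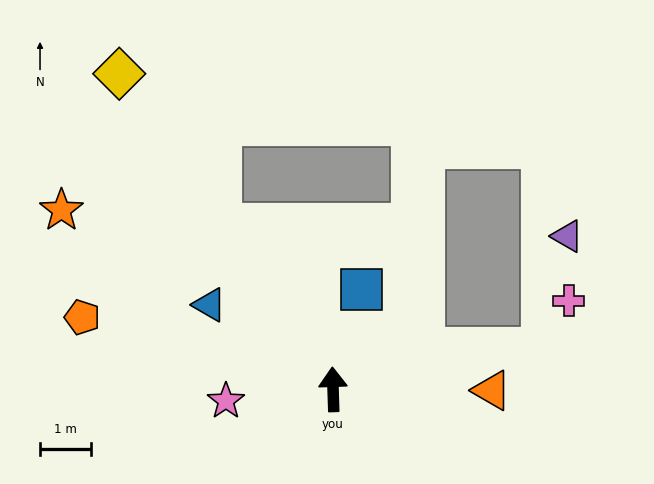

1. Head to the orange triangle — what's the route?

turn right 92°, forward 3.1 m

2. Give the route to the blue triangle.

turn left 54°, forward 2.9 m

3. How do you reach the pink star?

turn left 94°, forward 2.1 m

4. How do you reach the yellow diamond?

turn left 32°, forward 7.5 m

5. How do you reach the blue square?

turn right 18°, forward 2.0 m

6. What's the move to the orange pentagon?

turn left 72°, forward 5.1 m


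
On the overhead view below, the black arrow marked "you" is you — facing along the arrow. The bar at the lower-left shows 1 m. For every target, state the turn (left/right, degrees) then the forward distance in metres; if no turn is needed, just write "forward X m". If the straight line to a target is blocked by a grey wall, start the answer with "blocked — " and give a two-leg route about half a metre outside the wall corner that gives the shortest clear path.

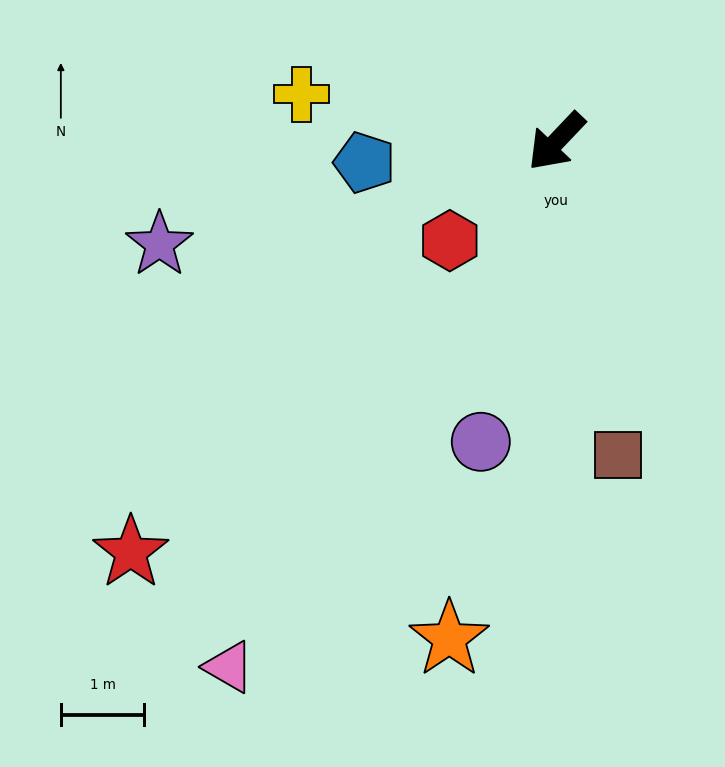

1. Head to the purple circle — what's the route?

turn left 29°, forward 3.7 m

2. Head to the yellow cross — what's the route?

turn right 57°, forward 3.1 m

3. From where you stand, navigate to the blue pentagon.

turn right 40°, forward 2.3 m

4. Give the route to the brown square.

turn left 55°, forward 3.8 m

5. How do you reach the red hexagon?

turn right 4°, forward 1.7 m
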